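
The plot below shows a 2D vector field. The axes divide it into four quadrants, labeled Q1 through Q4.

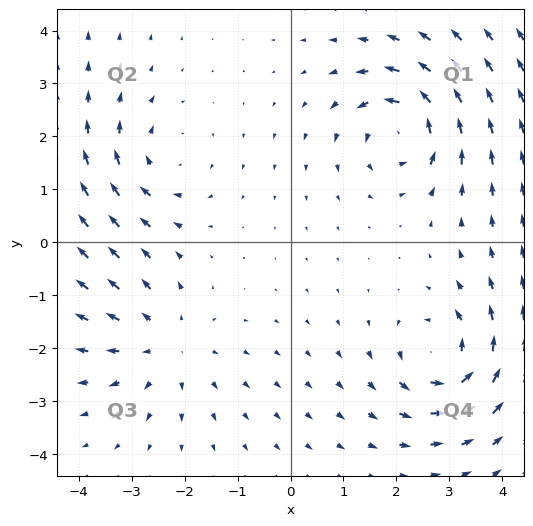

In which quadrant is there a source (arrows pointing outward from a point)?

The source sits at approximately (-2.4, -1.9), which lies in quadrant Q3. The divergence there is about +3, positive as expected for a source.

Q3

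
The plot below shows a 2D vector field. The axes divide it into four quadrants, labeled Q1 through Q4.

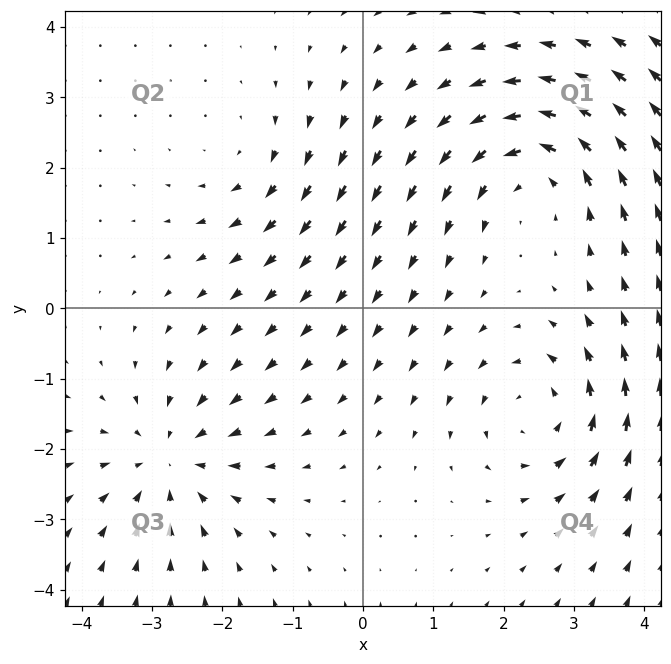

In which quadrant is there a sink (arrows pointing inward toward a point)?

Q3

The sink sits at approximately (-2.7, -2.2), which lies in quadrant Q3. The divergence there is about -4, negative as expected for a sink.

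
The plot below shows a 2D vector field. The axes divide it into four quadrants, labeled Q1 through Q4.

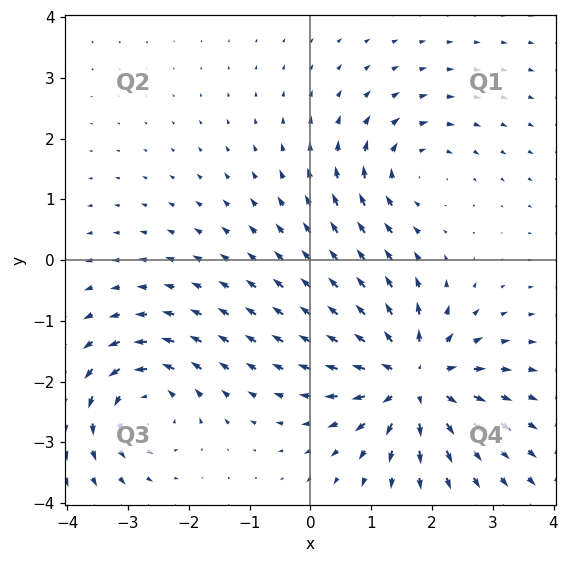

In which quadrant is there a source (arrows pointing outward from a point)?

The source sits at approximately (1.7, -2.0), which lies in quadrant Q4. The divergence there is about +6, positive as expected for a source.

Q4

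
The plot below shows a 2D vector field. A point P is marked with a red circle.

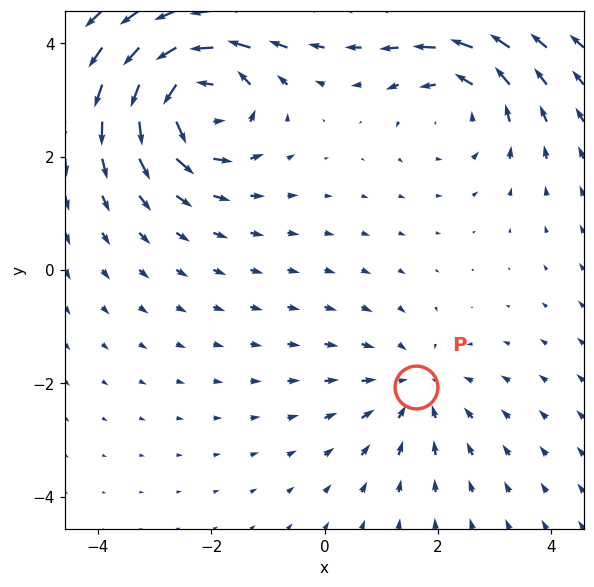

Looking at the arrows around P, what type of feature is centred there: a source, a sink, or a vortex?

sink

At P (1.6, -2.1) the arrows converge inward. Divergence about -2, curl ≈0 — negative divergence with near-zero curl is a sink.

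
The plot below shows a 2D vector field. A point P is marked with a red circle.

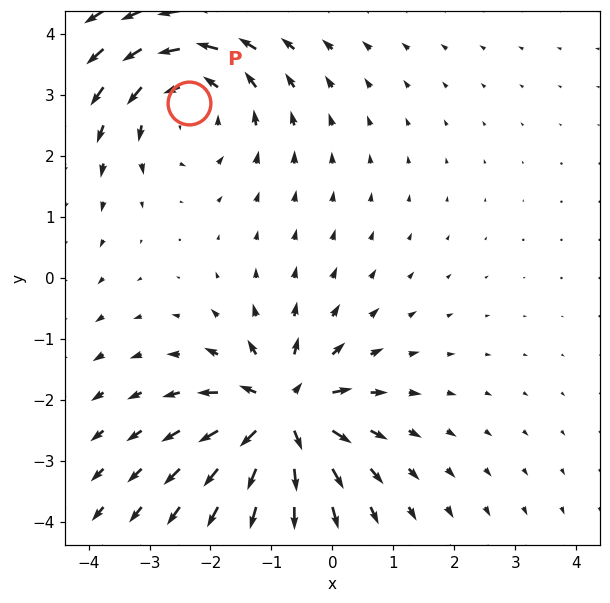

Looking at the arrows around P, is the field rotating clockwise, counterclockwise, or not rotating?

Near P at (-2.3, 2.9) the arrows circulate counterclockwise. The curl (z-component) there is about +3; positive curl means counterclockwise rotation.

counterclockwise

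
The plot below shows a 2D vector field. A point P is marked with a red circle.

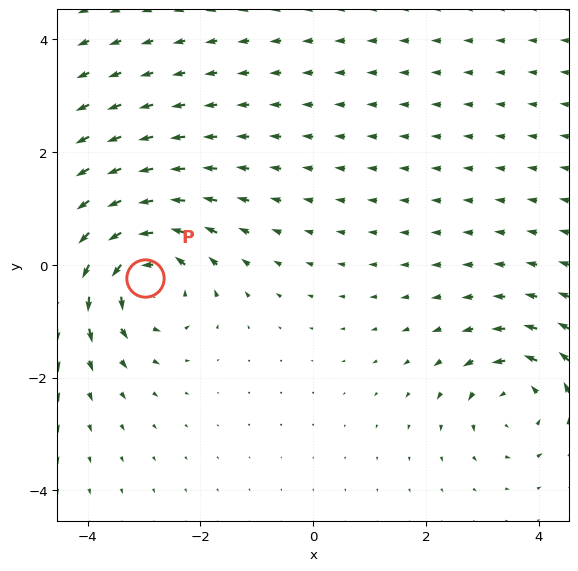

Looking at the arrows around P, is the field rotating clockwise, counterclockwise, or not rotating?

Near P at (-3.0, -0.2) the arrows circulate counterclockwise. The curl (z-component) there is about +5; positive curl means counterclockwise rotation.

counterclockwise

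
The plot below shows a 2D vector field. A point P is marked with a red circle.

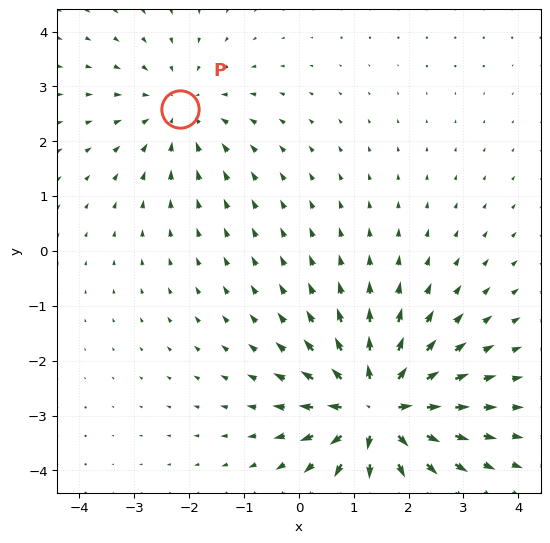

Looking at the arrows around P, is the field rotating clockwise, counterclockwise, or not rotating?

Near P at (-2.2, 2.6) the arrows show no circulation. The curl there is ≈0.

not rotating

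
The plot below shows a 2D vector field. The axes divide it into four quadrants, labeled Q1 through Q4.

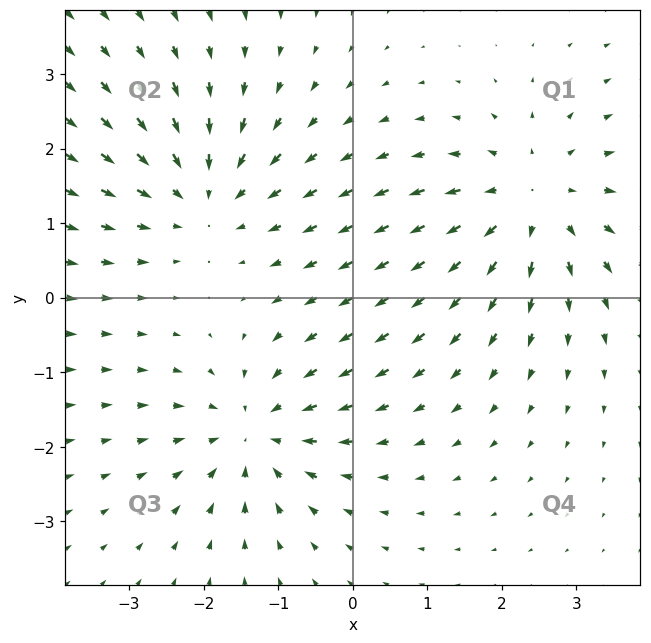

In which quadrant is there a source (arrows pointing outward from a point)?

The source sits at approximately (2.4, 1.3), which lies in quadrant Q1. The divergence there is about +3, positive as expected for a source.

Q1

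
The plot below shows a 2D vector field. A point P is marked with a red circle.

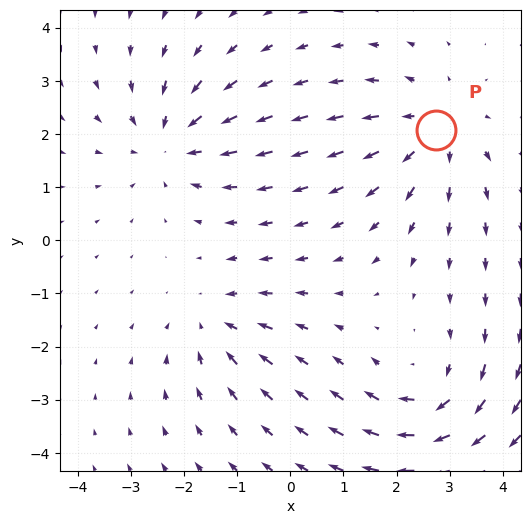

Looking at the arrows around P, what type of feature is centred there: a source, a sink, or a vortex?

source

At P (2.8, 2.1) the arrows spread outward. Divergence about +3, curl ≈0 — positive divergence with near-zero curl is a source.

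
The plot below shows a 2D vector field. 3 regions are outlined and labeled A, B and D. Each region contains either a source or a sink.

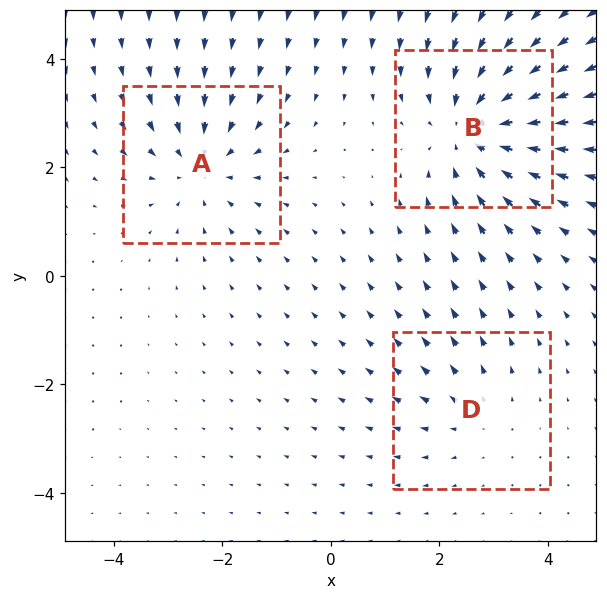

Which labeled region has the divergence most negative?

Divergence at each region's feature centre — A: about -3, B: about -4, D: about +2. Region B is most negative.

B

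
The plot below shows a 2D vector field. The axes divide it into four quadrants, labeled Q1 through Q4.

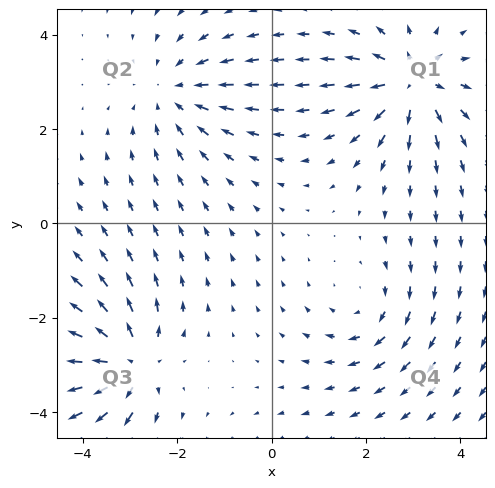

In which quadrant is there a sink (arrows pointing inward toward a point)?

The sink sits at approximately (-2.1, 2.8), which lies in quadrant Q2. The divergence there is about -3, negative as expected for a sink.

Q2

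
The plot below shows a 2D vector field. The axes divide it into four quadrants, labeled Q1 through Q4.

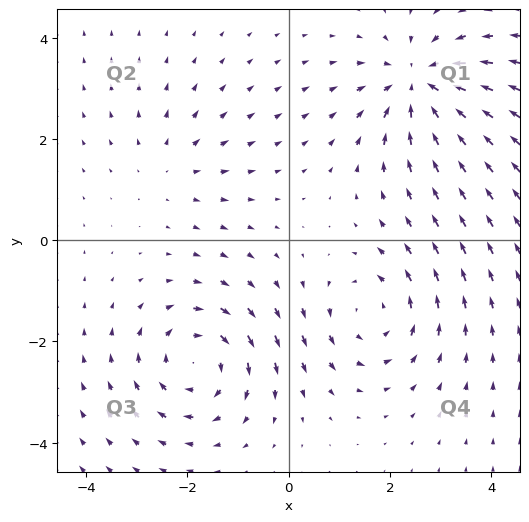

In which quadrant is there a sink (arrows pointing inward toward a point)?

Q1

The sink sits at approximately (2.6, 3.1), which lies in quadrant Q1. The divergence there is about -5, negative as expected for a sink.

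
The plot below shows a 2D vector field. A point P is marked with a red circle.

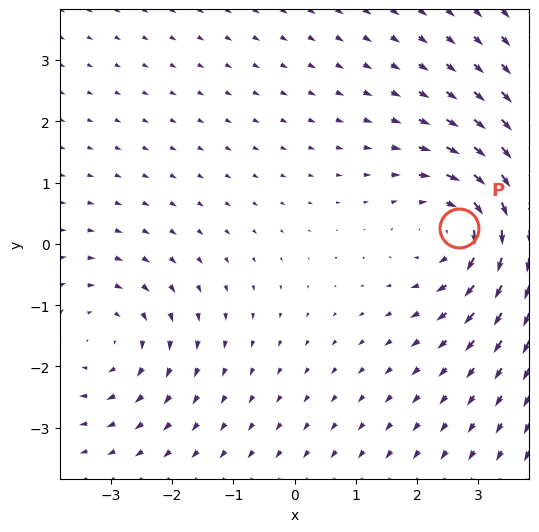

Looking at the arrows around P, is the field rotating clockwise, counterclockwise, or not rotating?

Near P at (2.7, 0.3) the arrows circulate clockwise. The curl (z-component) there is about -4; negative curl means clockwise rotation.

clockwise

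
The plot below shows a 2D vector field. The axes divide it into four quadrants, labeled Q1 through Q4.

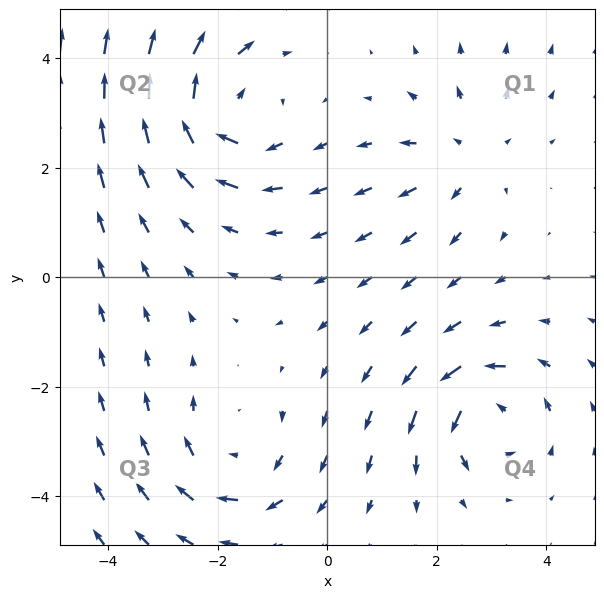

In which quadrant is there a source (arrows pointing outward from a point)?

The source sits at approximately (2.6, 2.2), which lies in quadrant Q1. The divergence there is about +3, positive as expected for a source.

Q1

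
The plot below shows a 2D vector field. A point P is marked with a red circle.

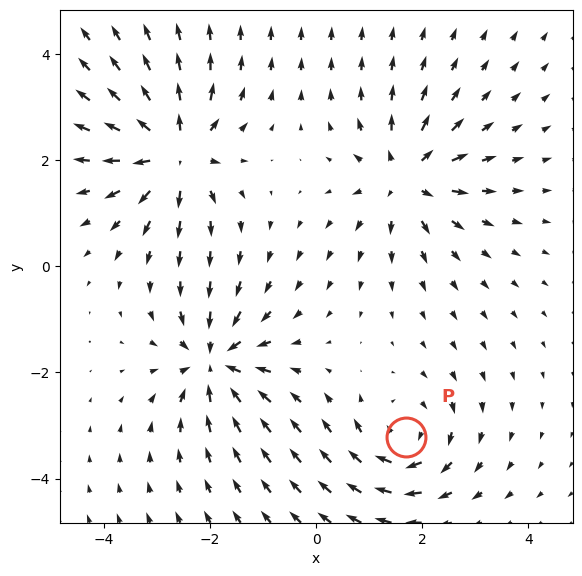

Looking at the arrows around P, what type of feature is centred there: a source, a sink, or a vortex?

vortex

At P (1.7, -3.2) the arrows circulate clockwise. Divergence ≈0, curl about -5 — near-zero divergence with nonzero curl is a vortex.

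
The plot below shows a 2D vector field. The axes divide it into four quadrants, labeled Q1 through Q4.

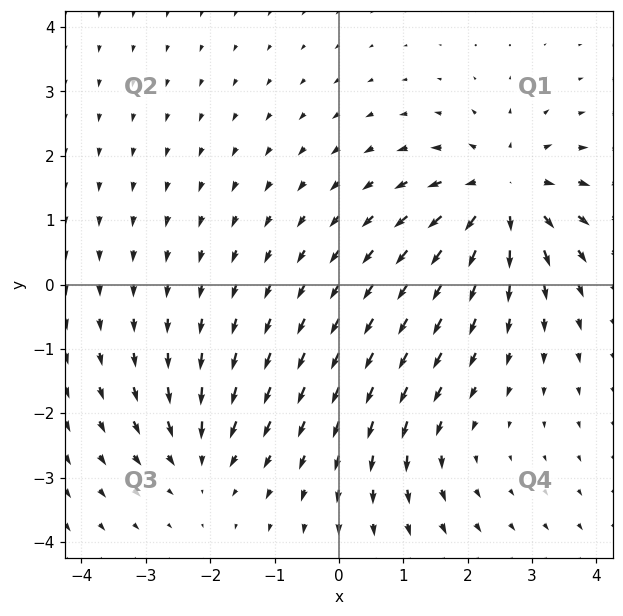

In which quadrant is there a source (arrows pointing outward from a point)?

Q1

The source sits at approximately (2.5, 1.4), which lies in quadrant Q1. The divergence there is about +6, positive as expected for a source.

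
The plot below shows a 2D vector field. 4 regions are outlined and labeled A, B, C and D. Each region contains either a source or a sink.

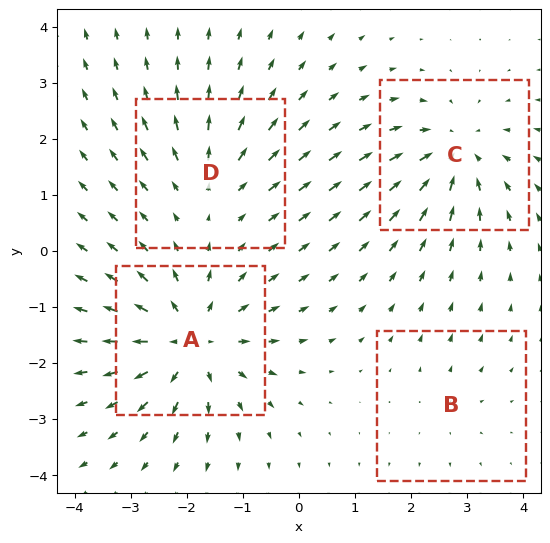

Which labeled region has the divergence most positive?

Divergence at each region's feature centre — A: about +7, B: about +2, C: about -5, D: about +4. Region A is most positive.

A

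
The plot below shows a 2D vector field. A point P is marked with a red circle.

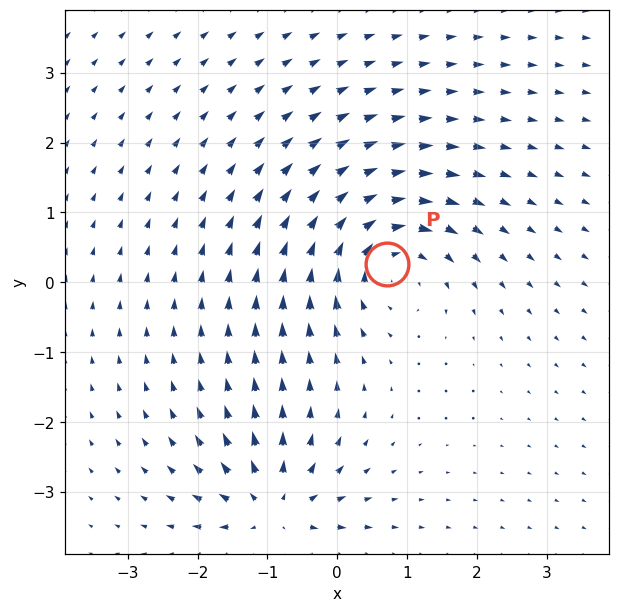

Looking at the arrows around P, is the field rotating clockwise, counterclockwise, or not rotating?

clockwise

Near P at (0.7, 0.3) the arrows circulate clockwise. The curl (z-component) there is about -4; negative curl means clockwise rotation.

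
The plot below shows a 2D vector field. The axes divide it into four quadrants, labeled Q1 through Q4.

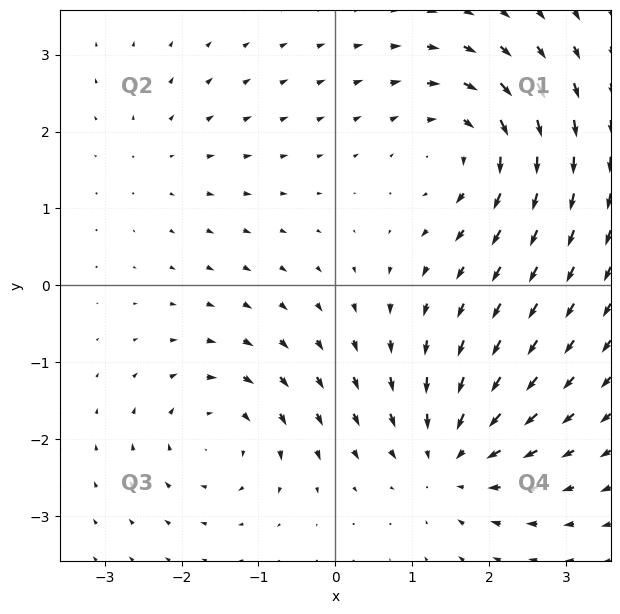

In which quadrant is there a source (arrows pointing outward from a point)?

The source sits at approximately (-2.3, 1.7), which lies in quadrant Q2. The divergence there is about +2, positive as expected for a source.

Q2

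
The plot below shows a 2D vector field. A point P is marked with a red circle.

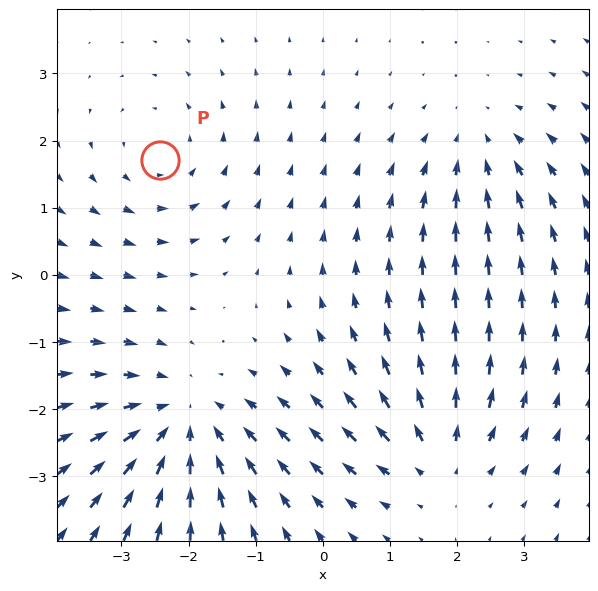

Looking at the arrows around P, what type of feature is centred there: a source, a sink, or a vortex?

At P (-2.4, 1.7) the arrows circulate counterclockwise. Divergence ≈0, curl about +2 — near-zero divergence with nonzero curl is a vortex.

vortex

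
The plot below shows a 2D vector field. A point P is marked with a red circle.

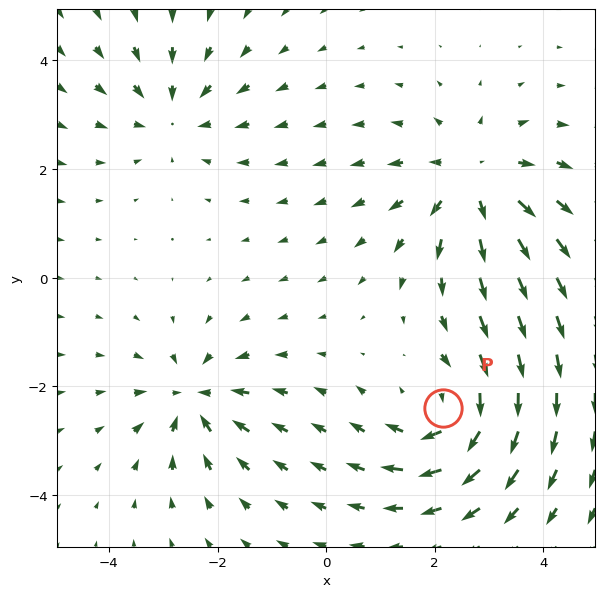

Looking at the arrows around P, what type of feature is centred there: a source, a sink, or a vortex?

At P (2.2, -2.4) the arrows circulate clockwise. Divergence ≈0, curl about -5 — near-zero divergence with nonzero curl is a vortex.

vortex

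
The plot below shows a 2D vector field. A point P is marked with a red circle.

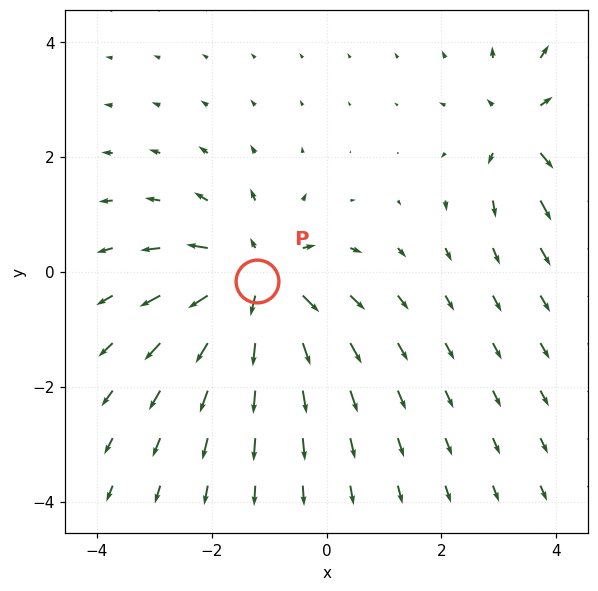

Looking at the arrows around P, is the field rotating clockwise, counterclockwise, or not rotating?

not rotating

Near P at (-1.2, -0.2) the arrows show no circulation. The curl there is ≈0.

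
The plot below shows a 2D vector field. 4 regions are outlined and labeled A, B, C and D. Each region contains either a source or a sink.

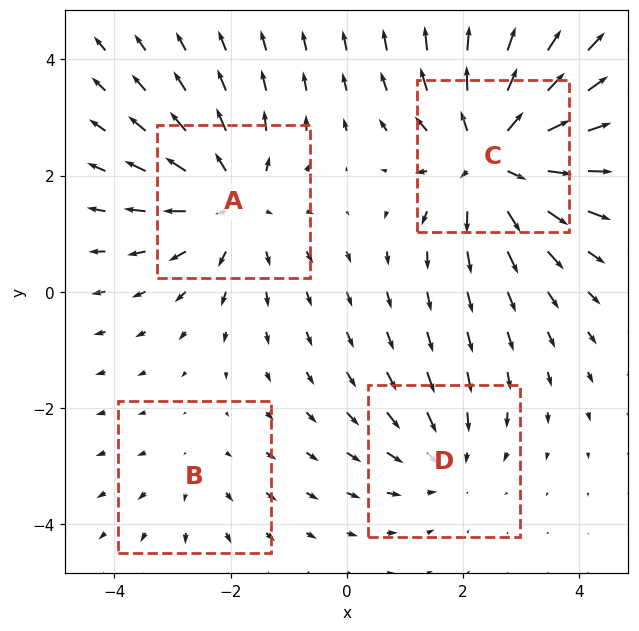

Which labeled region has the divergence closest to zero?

B

Divergence at each region's feature centre — A: about +5, B: about +2, C: about +6, D: about -3. Region B is closest to zero.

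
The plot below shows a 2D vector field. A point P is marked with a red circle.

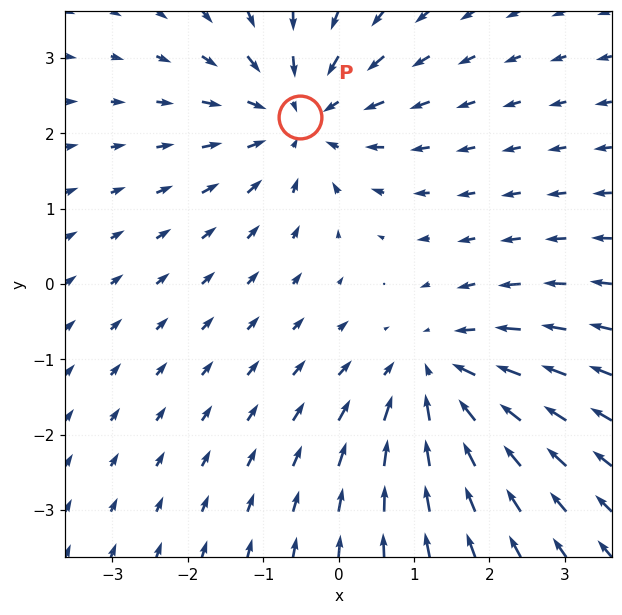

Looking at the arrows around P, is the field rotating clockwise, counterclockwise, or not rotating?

not rotating

Near P at (-0.5, 2.2) the arrows show no circulation. The curl there is ≈0.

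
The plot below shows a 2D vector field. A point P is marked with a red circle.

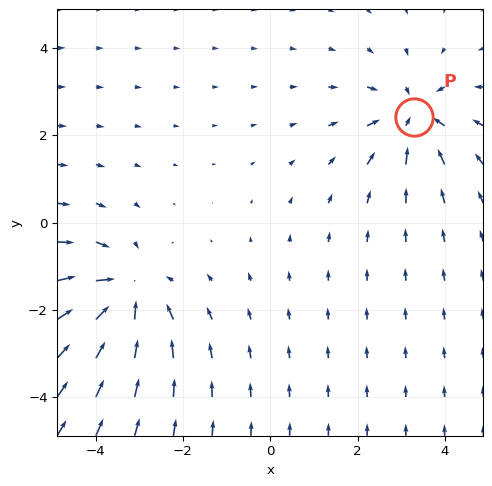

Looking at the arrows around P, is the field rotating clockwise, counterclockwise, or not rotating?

not rotating

Near P at (3.3, 2.4) the arrows show no circulation. The curl there is ≈0.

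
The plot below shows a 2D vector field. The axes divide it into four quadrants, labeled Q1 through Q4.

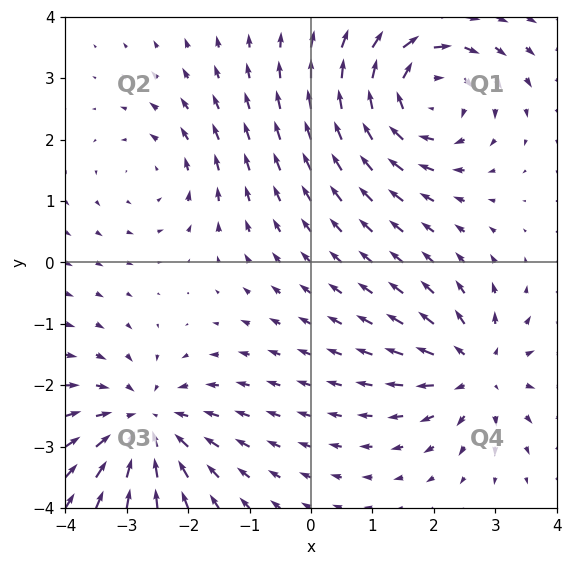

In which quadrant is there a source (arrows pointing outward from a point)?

Q4

The source sits at approximately (2.7, -1.8), which lies in quadrant Q4. The divergence there is about +5, positive as expected for a source.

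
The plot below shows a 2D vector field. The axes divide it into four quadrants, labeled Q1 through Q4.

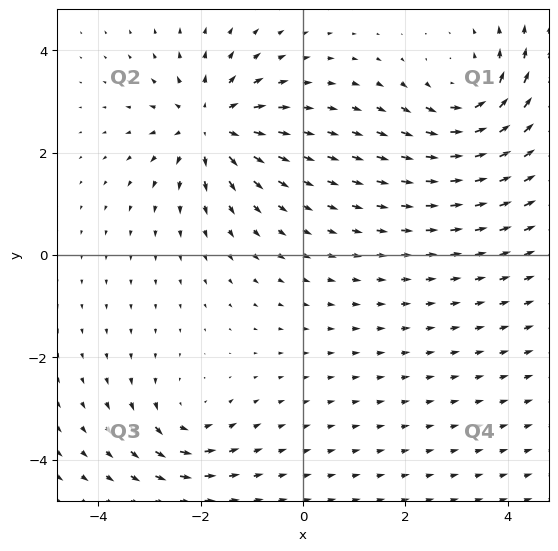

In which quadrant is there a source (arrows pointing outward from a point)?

The source sits at approximately (-1.8, 2.5), which lies in quadrant Q2. The divergence there is about +6, positive as expected for a source.

Q2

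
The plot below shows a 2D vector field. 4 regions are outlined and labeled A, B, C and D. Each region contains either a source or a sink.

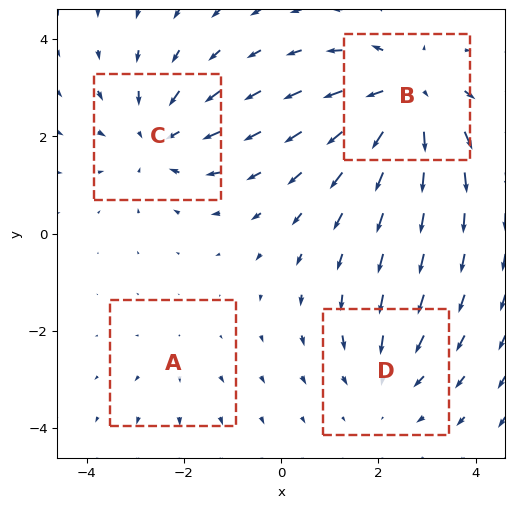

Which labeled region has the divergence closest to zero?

Divergence at each region's feature centre — A: about +2, B: about +6, C: about -4, D: about -3. Region A is closest to zero.

A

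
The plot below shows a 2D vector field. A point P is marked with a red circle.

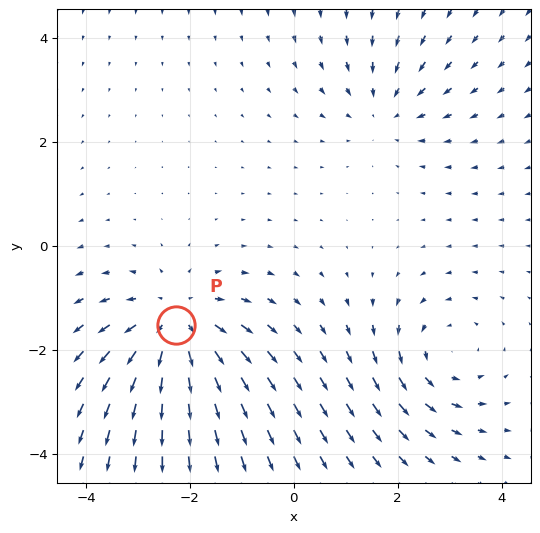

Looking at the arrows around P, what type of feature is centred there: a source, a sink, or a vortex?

At P (-2.3, -1.5) the arrows spread outward. Divergence about +4, curl ≈0 — positive divergence with near-zero curl is a source.

source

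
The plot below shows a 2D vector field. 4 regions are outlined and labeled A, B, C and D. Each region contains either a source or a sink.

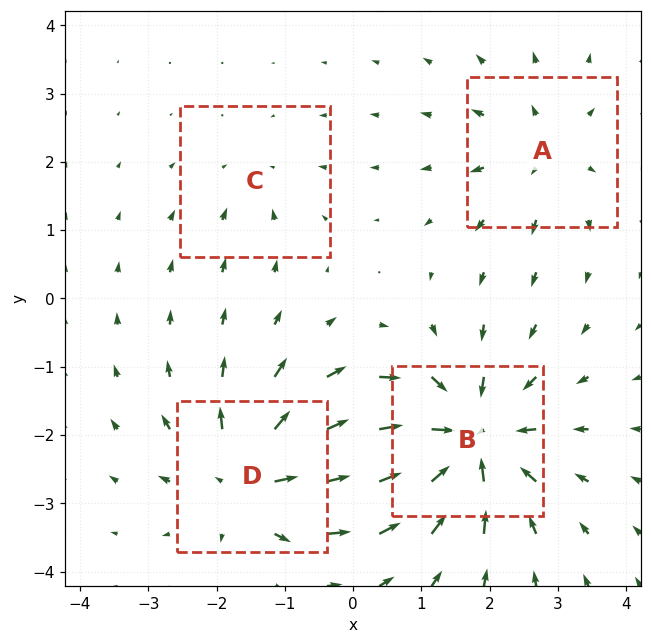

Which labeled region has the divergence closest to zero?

Divergence at each region's feature centre — A: about +4, B: about -8, C: about -2, D: about +6. Region C is closest to zero.

C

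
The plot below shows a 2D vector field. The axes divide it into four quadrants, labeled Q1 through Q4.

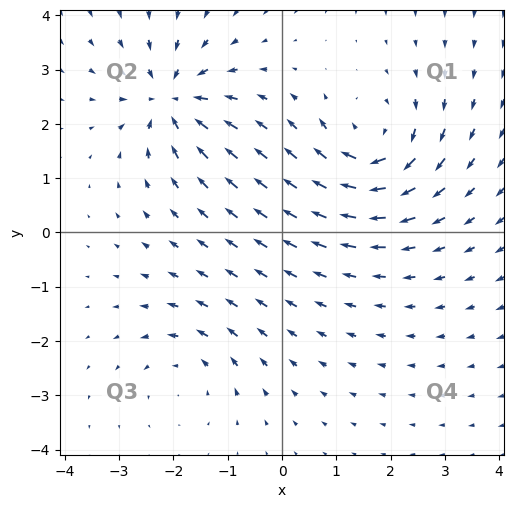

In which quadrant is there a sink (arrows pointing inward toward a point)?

Q2

The sink sits at approximately (-2.0, 2.4), which lies in quadrant Q2. The divergence there is about -5, negative as expected for a sink.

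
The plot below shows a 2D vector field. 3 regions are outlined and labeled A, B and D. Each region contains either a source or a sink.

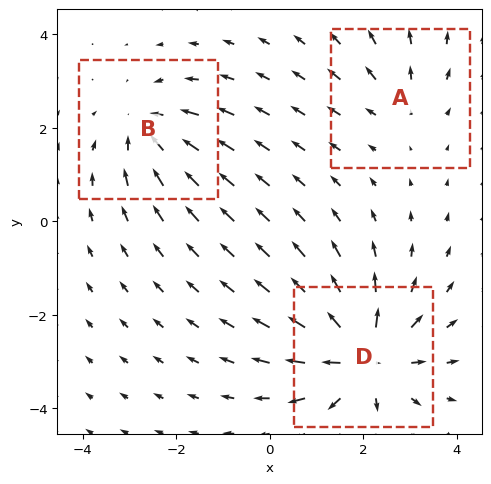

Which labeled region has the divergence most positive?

D

Divergence at each region's feature centre — A: about +2, B: about -3, D: about +5. Region D is most positive.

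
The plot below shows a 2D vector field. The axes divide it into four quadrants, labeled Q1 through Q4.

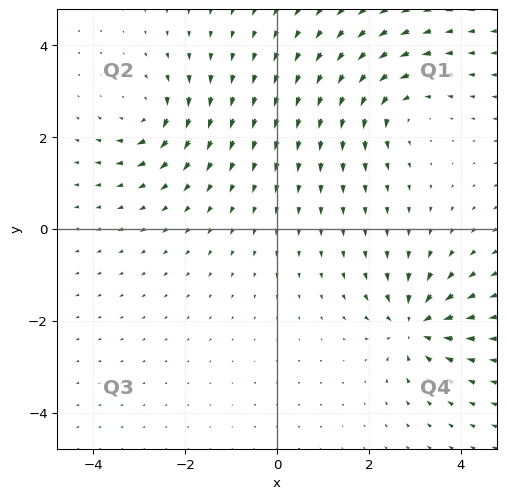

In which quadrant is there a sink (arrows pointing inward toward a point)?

The sink sits at approximately (3.0, -2.1), which lies in quadrant Q4. The divergence there is about -5, negative as expected for a sink.

Q4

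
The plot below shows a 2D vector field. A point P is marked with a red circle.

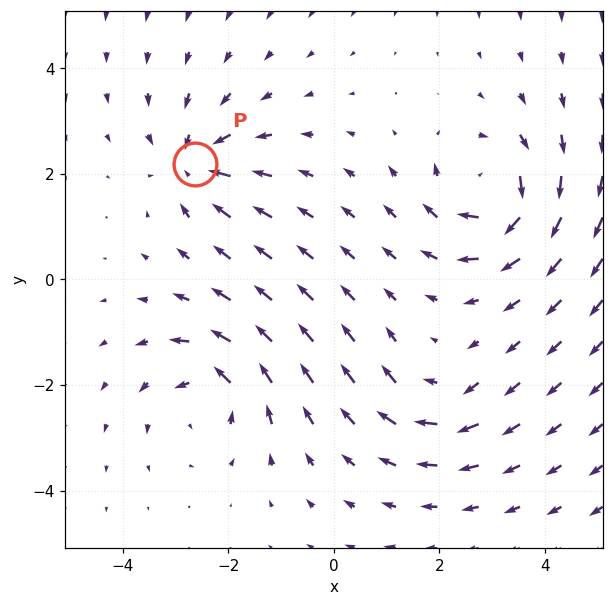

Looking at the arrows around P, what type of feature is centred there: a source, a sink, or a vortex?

sink

At P (-2.6, 2.2) the arrows converge inward. Divergence about -5, curl ≈0 — negative divergence with near-zero curl is a sink.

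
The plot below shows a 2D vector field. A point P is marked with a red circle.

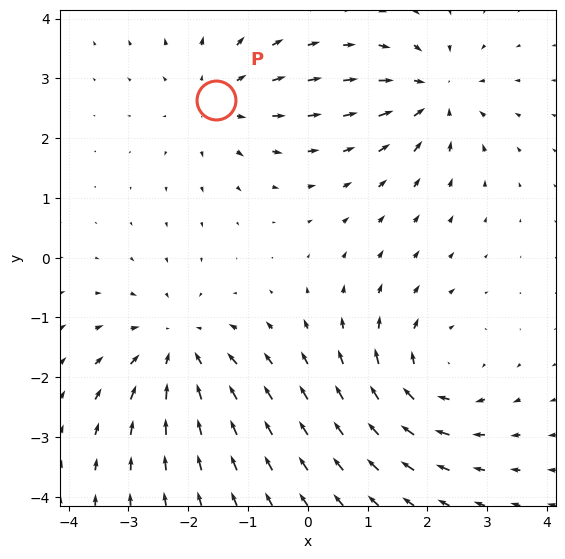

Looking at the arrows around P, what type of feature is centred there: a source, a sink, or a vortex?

At P (-1.5, 2.6) the arrows spread outward. Divergence about +4, curl ≈0 — positive divergence with near-zero curl is a source.

source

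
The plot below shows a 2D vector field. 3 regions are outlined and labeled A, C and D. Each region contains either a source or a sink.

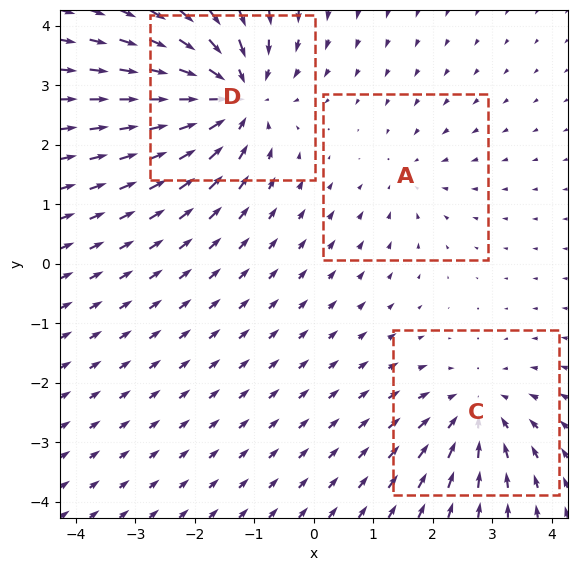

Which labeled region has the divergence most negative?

Divergence at each region's feature centre — A: about -2, C: about -3, D: about -5. Region D is most negative.

D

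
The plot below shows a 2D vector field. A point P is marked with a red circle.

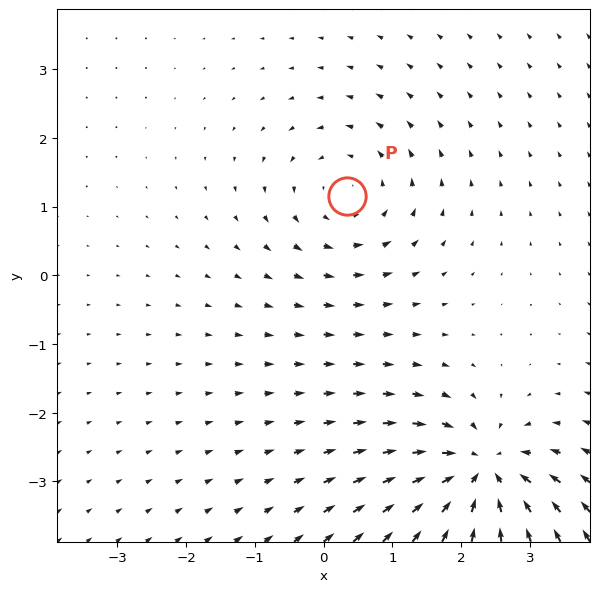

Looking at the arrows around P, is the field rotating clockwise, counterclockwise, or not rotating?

counterclockwise

Near P at (0.3, 1.2) the arrows circulate counterclockwise. The curl (z-component) there is about +3; positive curl means counterclockwise rotation.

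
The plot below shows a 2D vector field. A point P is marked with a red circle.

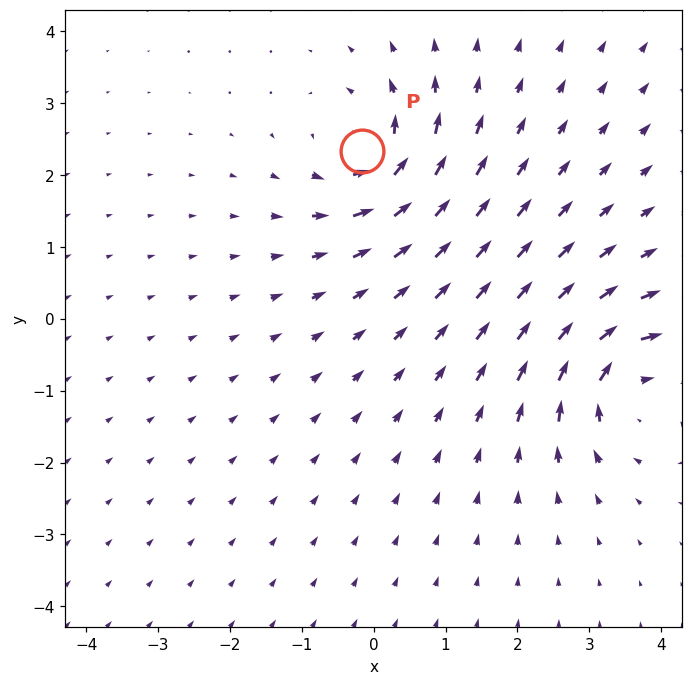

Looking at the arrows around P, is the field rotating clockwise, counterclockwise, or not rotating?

Near P at (-0.2, 2.3) the arrows circulate counterclockwise. The curl (z-component) there is about +4; positive curl means counterclockwise rotation.

counterclockwise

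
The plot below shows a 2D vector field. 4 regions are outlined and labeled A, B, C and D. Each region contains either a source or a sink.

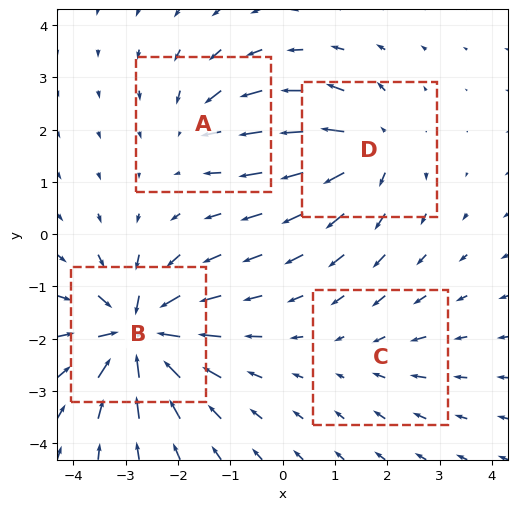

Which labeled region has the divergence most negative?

B

Divergence at each region's feature centre — A: about -4, B: about -9, C: about -2, D: about +6. Region B is most negative.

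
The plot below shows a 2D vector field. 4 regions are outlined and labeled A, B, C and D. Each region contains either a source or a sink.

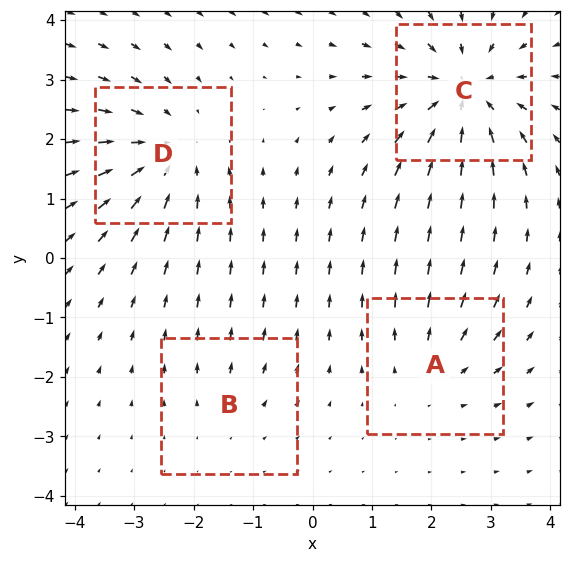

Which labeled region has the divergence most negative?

Divergence at each region's feature centre — A: about +3, B: about +2, C: about -5, D: about -4. Region C is most negative.

C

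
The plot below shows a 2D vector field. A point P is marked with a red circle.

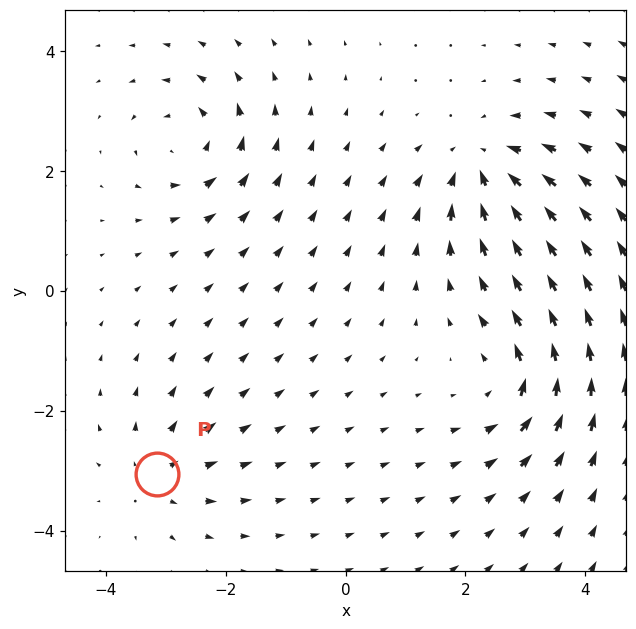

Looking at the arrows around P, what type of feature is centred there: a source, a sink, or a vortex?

source

At P (-3.1, -3.1) the arrows spread outward. Divergence about +4, curl ≈0 — positive divergence with near-zero curl is a source.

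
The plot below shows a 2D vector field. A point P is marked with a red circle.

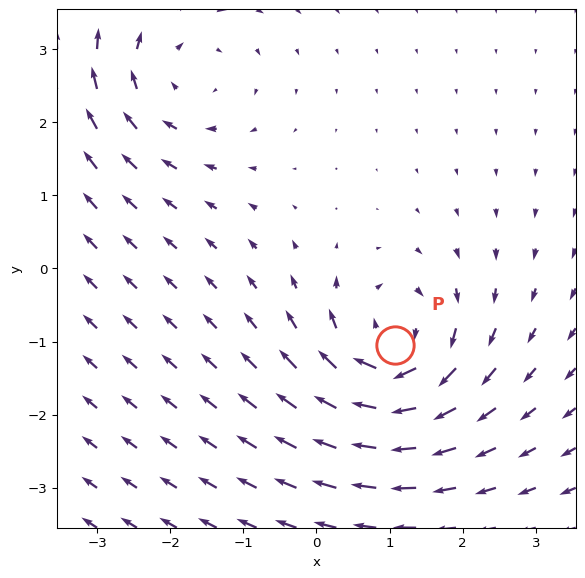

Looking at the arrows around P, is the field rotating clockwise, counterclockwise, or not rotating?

clockwise

Near P at (1.1, -1.1) the arrows circulate clockwise. The curl (z-component) there is about -6; negative curl means clockwise rotation.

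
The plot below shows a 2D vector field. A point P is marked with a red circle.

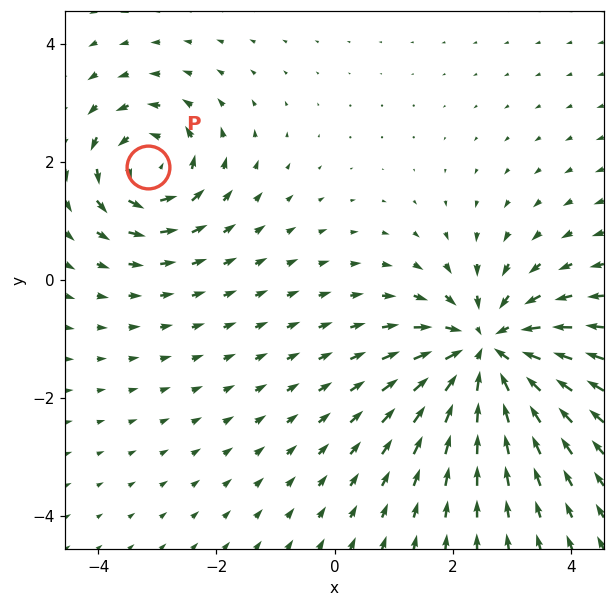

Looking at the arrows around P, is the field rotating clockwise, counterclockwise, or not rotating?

counterclockwise

Near P at (-3.2, 1.9) the arrows circulate counterclockwise. The curl (z-component) there is about +4; positive curl means counterclockwise rotation.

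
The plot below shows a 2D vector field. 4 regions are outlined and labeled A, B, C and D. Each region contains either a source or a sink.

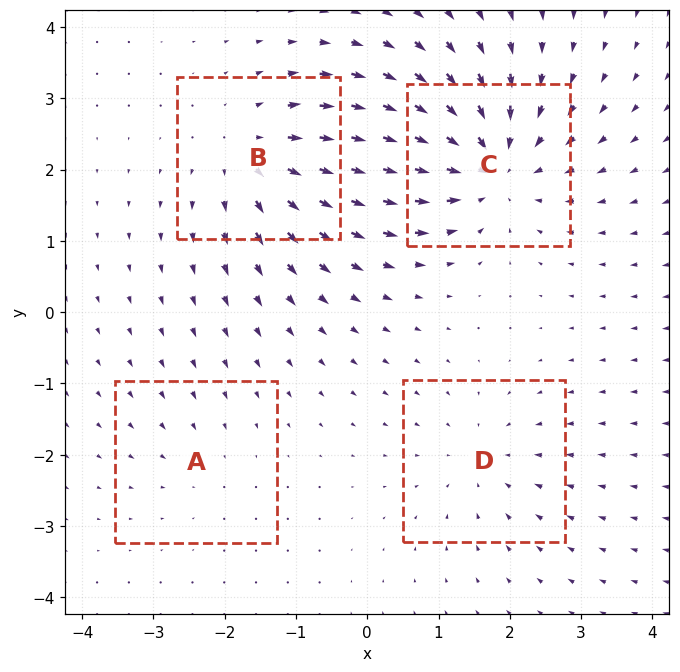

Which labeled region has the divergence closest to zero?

A

Divergence at each region's feature centre — A: about -2, B: about +5, C: about -7, D: about -3. Region A is closest to zero.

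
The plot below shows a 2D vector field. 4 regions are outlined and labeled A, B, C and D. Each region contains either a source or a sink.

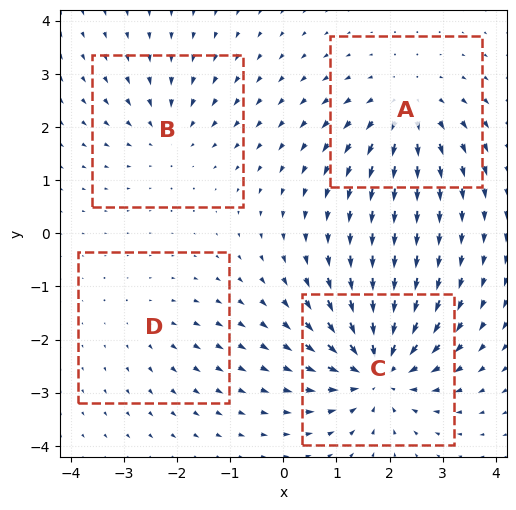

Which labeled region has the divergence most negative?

C

Divergence at each region's feature centre — A: about +5, B: about -4, C: about -8, D: about +2. Region C is most negative.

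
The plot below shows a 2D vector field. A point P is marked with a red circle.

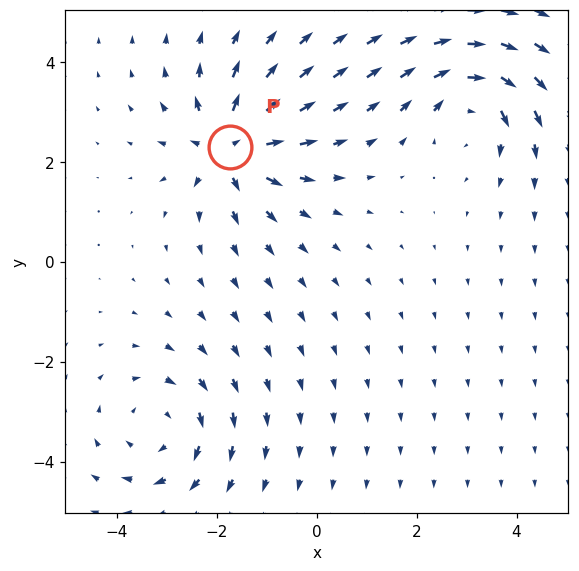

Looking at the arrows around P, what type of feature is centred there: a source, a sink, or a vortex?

source

At P (-1.7, 2.3) the arrows spread outward. Divergence about +7, curl ≈0 — positive divergence with near-zero curl is a source.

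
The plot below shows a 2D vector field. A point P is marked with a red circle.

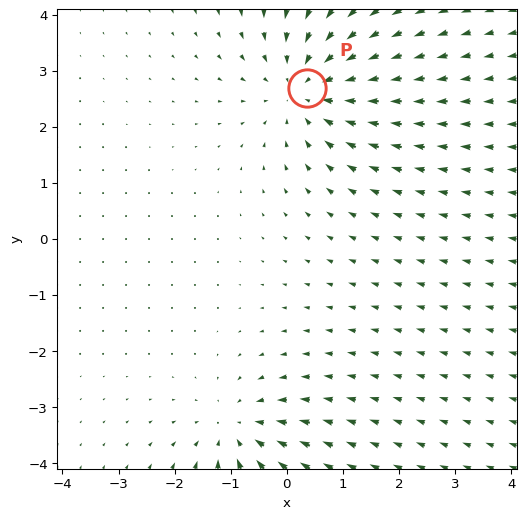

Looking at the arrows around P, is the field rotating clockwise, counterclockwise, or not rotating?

Near P at (0.4, 2.7) the arrows show no circulation. The curl there is ≈0.

not rotating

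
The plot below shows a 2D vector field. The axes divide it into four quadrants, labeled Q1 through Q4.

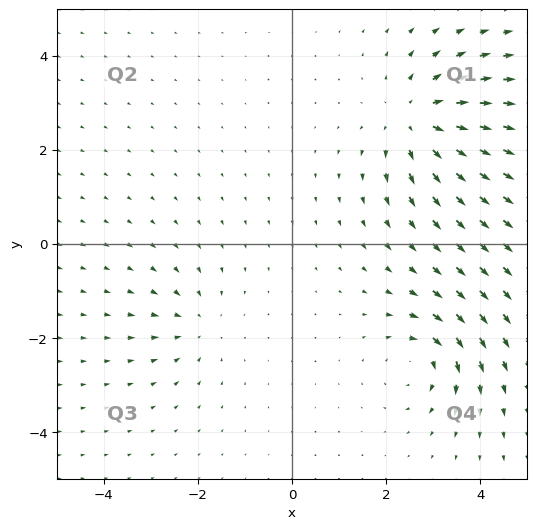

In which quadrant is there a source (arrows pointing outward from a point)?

Q1

The source sits at approximately (2.7, 2.6), which lies in quadrant Q1. The divergence there is about +5, positive as expected for a source.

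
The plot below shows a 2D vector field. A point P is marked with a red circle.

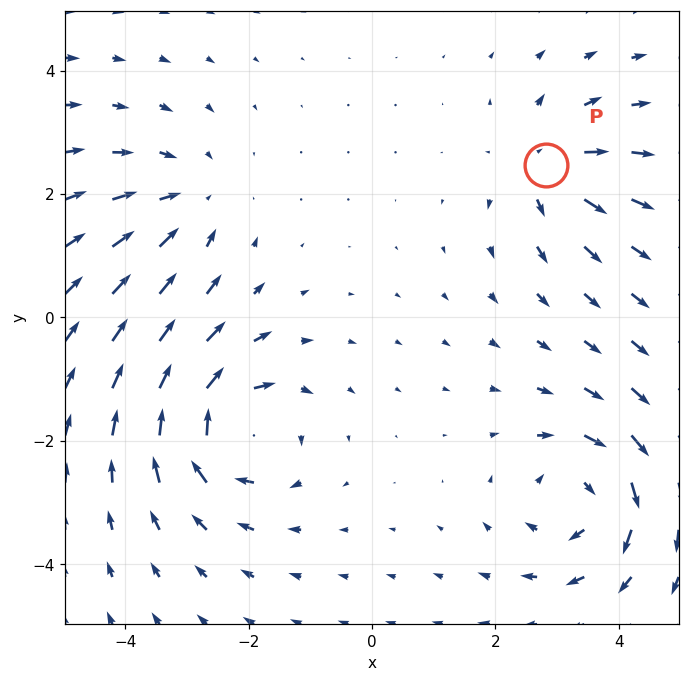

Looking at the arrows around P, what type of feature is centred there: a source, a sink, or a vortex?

source

At P (2.8, 2.5) the arrows spread outward. Divergence about +4, curl ≈0 — positive divergence with near-zero curl is a source.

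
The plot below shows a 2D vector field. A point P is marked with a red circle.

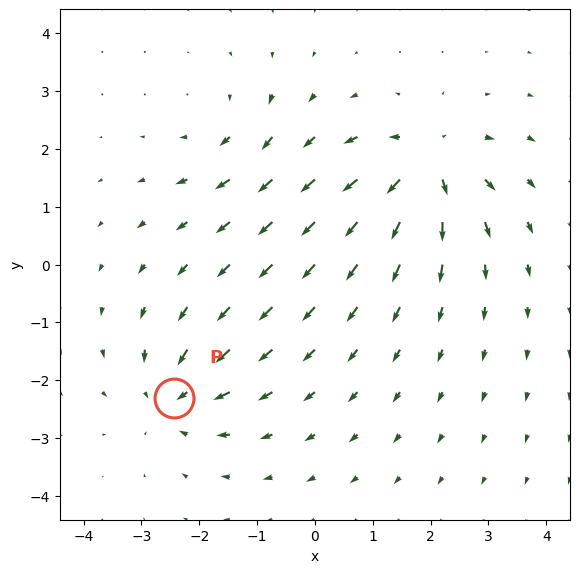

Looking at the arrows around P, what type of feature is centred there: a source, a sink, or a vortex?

sink

At P (-2.4, -2.3) the arrows converge inward. Divergence about -5, curl ≈0 — negative divergence with near-zero curl is a sink.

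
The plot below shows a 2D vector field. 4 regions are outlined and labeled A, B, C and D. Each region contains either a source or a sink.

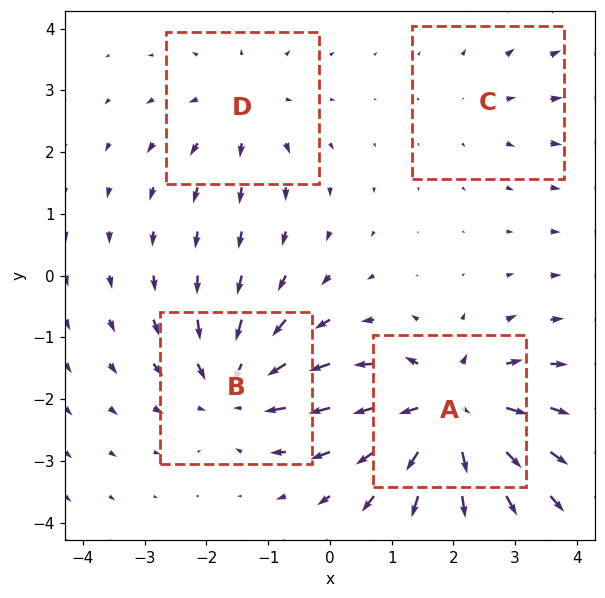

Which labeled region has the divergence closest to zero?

C

Divergence at each region's feature centre — A: about +7, B: about -5, C: about +2, D: about +3. Region C is closest to zero.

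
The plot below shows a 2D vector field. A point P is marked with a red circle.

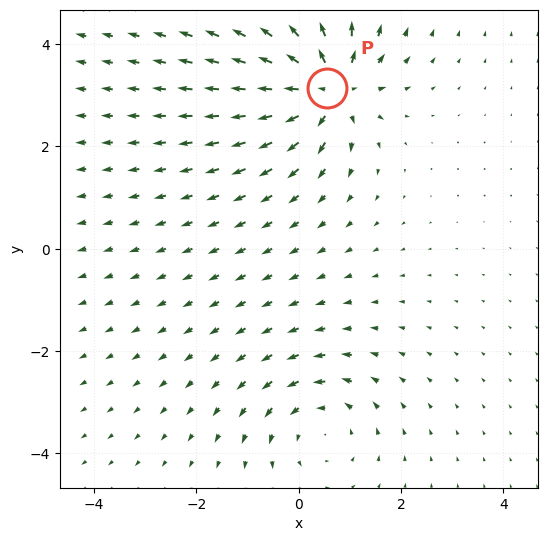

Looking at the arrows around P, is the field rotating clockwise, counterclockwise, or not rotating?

not rotating

Near P at (0.6, 3.2) the arrows show no circulation. The curl there is ≈0.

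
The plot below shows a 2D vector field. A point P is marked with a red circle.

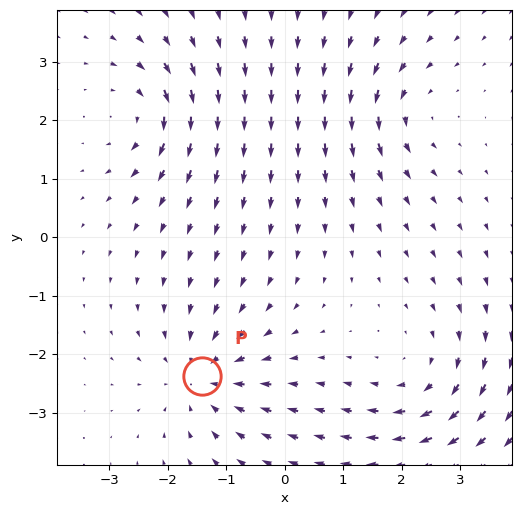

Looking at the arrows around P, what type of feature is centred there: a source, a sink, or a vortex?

At P (-1.4, -2.4) the arrows converge inward. Divergence about -5, curl ≈0 — negative divergence with near-zero curl is a sink.

sink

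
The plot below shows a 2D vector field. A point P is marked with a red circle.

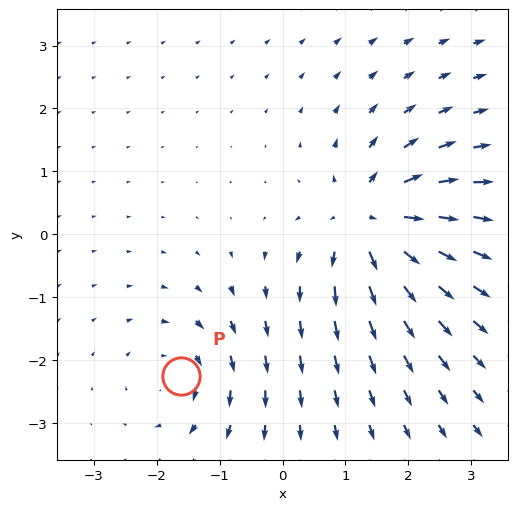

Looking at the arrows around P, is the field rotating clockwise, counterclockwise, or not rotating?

Near P at (-1.6, -2.3) the arrows circulate clockwise. The curl (z-component) there is about -3; negative curl means clockwise rotation.

clockwise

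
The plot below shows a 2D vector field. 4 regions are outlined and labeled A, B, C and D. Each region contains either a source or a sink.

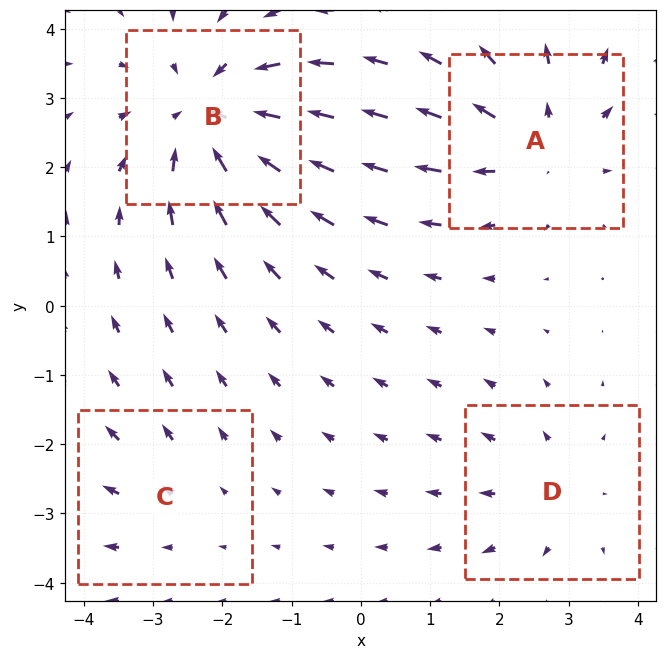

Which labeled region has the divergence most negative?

B

Divergence at each region's feature centre — A: about +4, B: about -6, C: about +2, D: about +3. Region B is most negative.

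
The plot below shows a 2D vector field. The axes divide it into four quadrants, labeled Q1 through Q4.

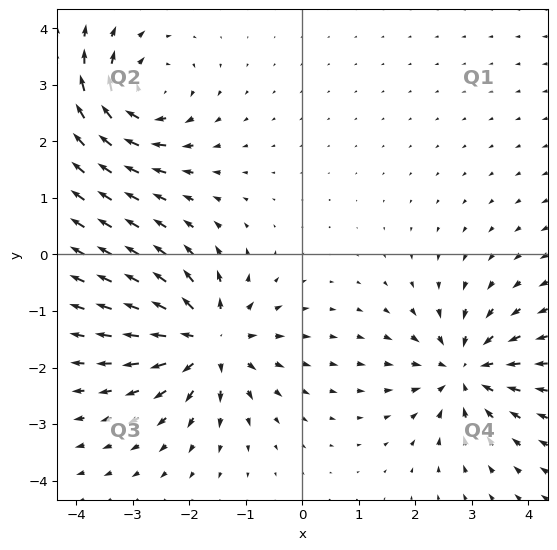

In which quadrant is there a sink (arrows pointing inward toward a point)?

The sink sits at approximately (2.9, -2.1), which lies in quadrant Q4. The divergence there is about -5, negative as expected for a sink.

Q4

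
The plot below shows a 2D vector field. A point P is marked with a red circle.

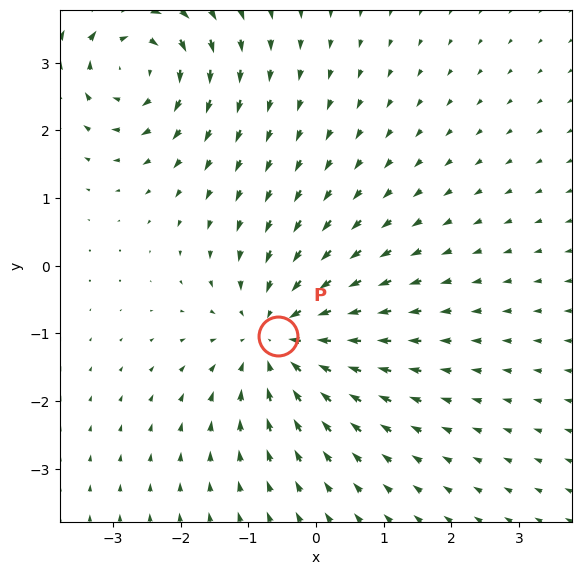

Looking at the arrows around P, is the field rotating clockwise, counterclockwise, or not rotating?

Near P at (-0.6, -1.0) the arrows show no circulation. The curl there is ≈0.

not rotating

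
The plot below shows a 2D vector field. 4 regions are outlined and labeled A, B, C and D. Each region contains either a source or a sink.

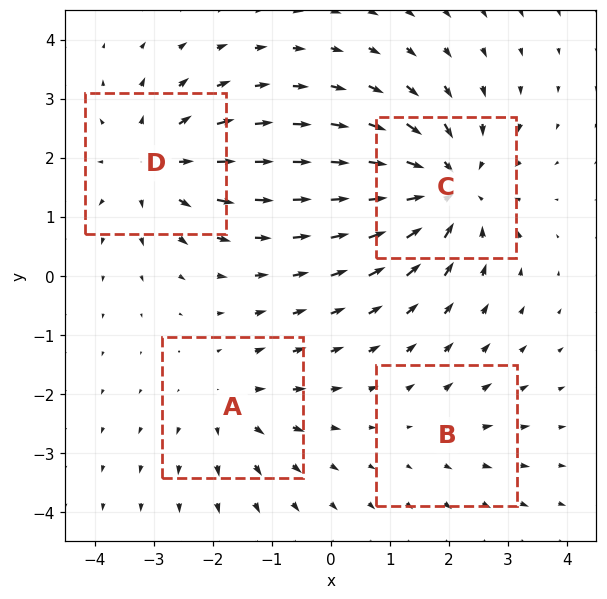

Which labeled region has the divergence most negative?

C

Divergence at each region's feature centre — A: about +3, B: about +2, C: about -6, D: about +5. Region C is most negative.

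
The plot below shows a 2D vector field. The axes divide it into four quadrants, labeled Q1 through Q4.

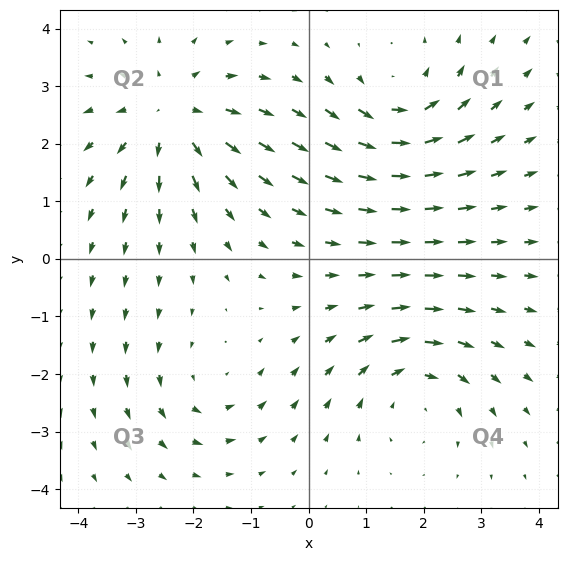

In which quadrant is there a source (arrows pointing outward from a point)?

The source sits at approximately (-2.4, 2.5), which lies in quadrant Q2. The divergence there is about +5, positive as expected for a source.

Q2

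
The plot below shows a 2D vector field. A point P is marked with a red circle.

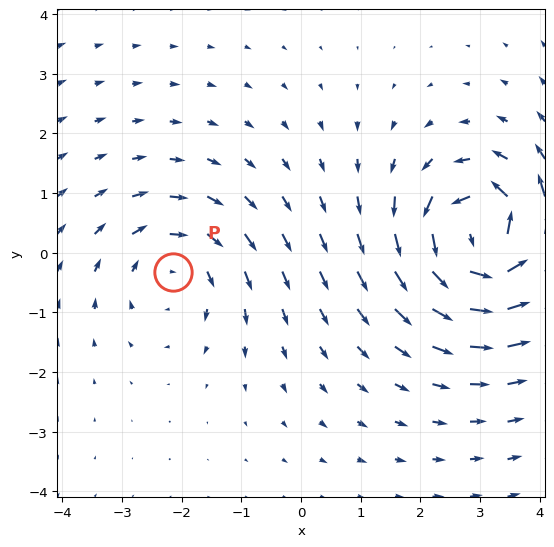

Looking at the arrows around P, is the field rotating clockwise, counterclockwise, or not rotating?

clockwise

Near P at (-2.1, -0.3) the arrows circulate clockwise. The curl (z-component) there is about -2; negative curl means clockwise rotation.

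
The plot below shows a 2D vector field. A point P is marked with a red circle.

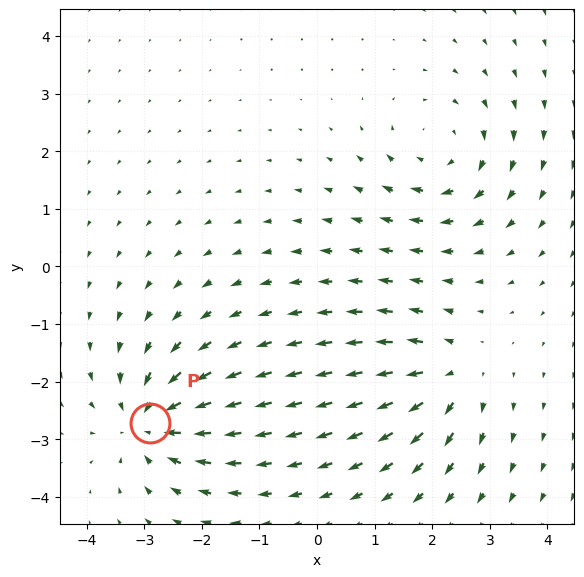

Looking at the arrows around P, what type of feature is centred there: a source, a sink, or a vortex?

At P (-2.9, -2.7) the arrows converge inward. Divergence about -5, curl ≈0 — negative divergence with near-zero curl is a sink.

sink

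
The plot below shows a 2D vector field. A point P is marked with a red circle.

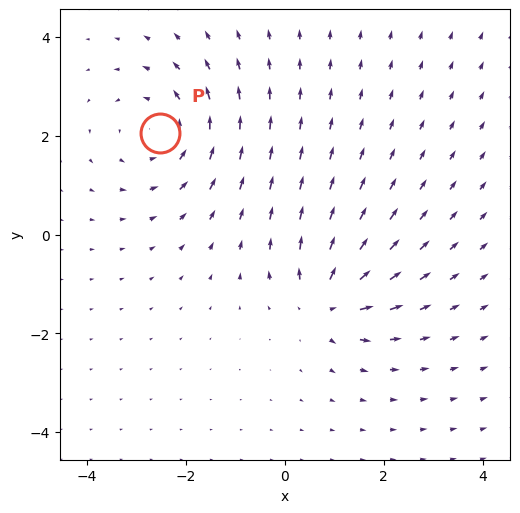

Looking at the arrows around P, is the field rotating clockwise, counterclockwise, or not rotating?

counterclockwise

Near P at (-2.5, 2.1) the arrows circulate counterclockwise. The curl (z-component) there is about +4; positive curl means counterclockwise rotation.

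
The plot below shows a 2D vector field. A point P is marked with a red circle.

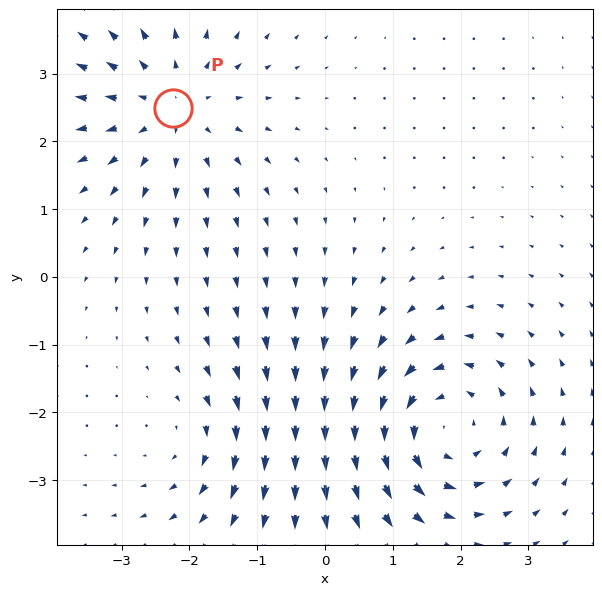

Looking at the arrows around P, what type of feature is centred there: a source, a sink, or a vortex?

At P (-2.2, 2.5) the arrows spread outward. Divergence about +3, curl ≈0 — positive divergence with near-zero curl is a source.

source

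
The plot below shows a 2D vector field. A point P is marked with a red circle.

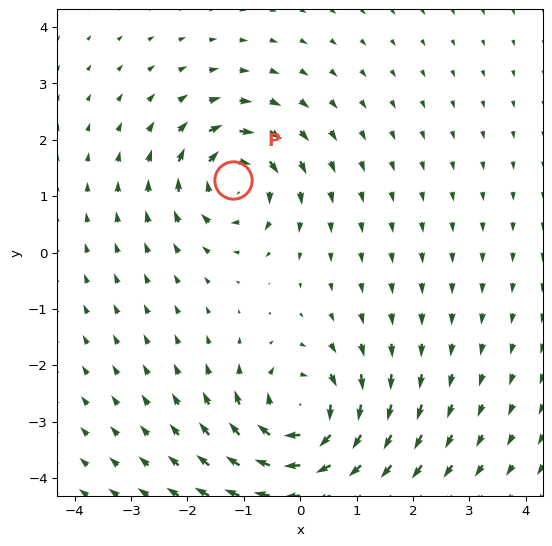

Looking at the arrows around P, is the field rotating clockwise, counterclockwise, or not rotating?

Near P at (-1.2, 1.3) the arrows circulate clockwise. The curl (z-component) there is about -5; negative curl means clockwise rotation.

clockwise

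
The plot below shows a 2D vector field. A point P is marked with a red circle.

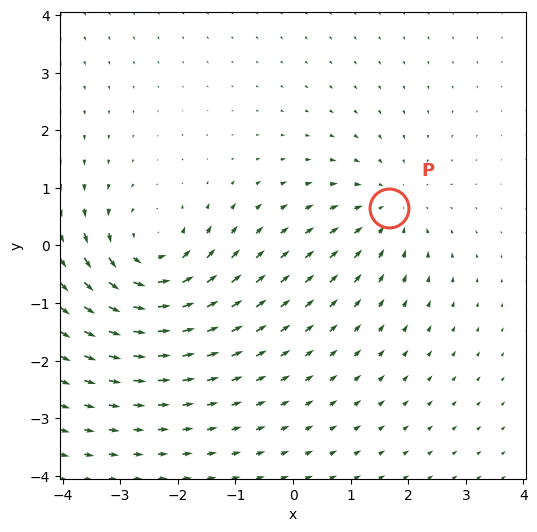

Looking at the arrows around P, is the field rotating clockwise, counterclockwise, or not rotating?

Near P at (1.7, 0.7) the arrows show no circulation. The curl there is ≈0.

not rotating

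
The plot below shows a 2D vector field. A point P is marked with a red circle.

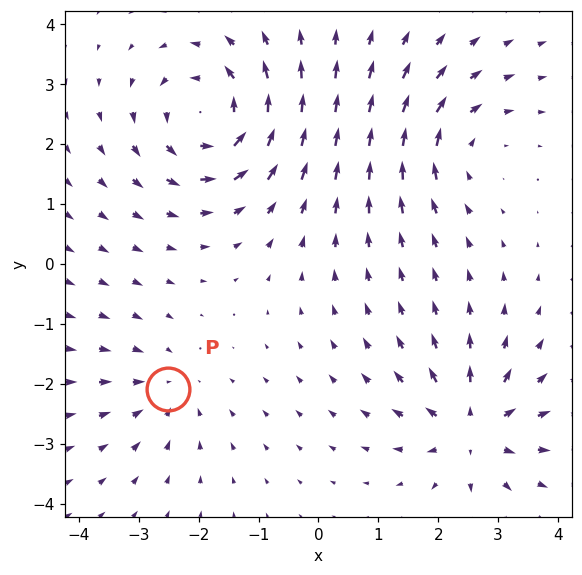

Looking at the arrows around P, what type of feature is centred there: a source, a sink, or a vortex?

At P (-2.5, -2.1) the arrows converge inward. Divergence about -3, curl ≈0 — negative divergence with near-zero curl is a sink.

sink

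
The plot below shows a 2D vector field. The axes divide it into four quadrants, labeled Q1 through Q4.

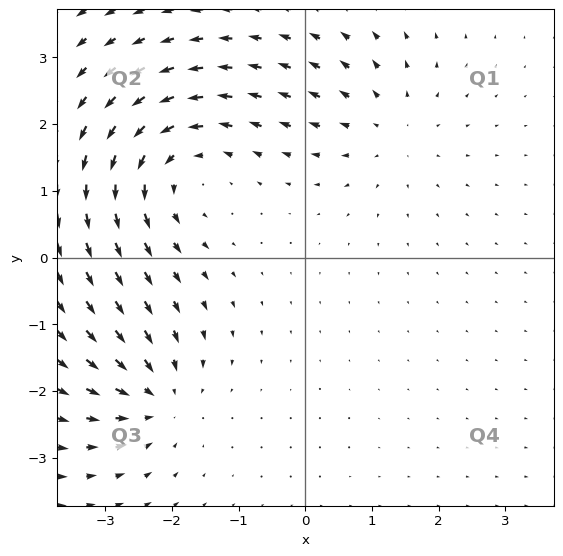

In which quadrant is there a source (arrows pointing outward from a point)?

Q1

The source sits at approximately (1.2, 1.9), which lies in quadrant Q1. The divergence there is about +3, positive as expected for a source.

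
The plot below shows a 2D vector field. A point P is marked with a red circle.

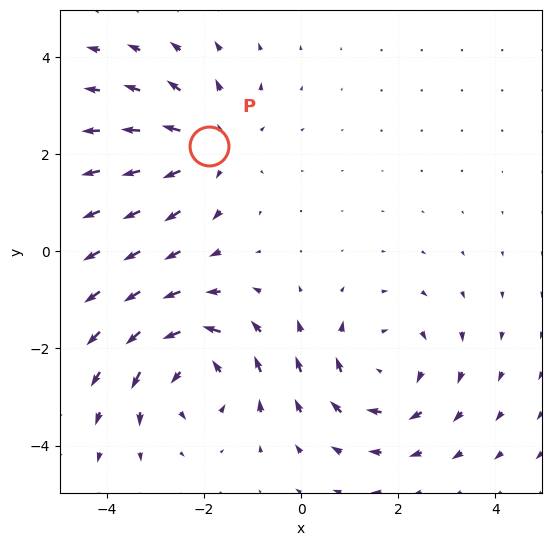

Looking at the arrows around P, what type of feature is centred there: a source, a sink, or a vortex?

source

At P (-1.9, 2.2) the arrows spread outward. Divergence about +4, curl ≈0 — positive divergence with near-zero curl is a source.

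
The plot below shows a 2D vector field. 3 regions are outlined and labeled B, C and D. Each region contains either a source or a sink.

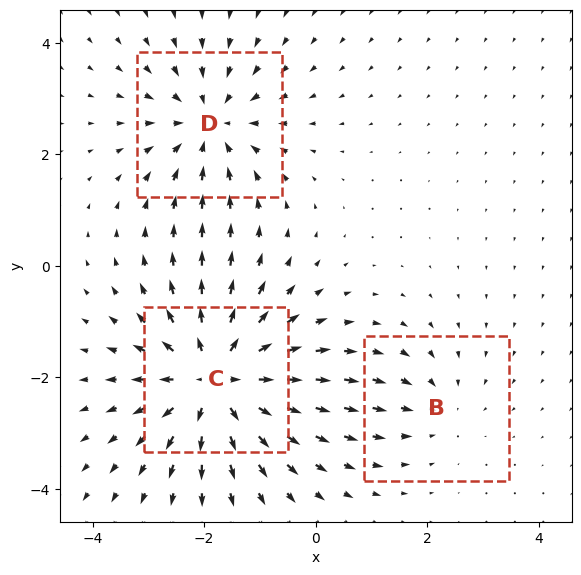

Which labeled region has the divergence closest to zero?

B

Divergence at each region's feature centre — B: about -2, C: about +5, D: about -3. Region B is closest to zero.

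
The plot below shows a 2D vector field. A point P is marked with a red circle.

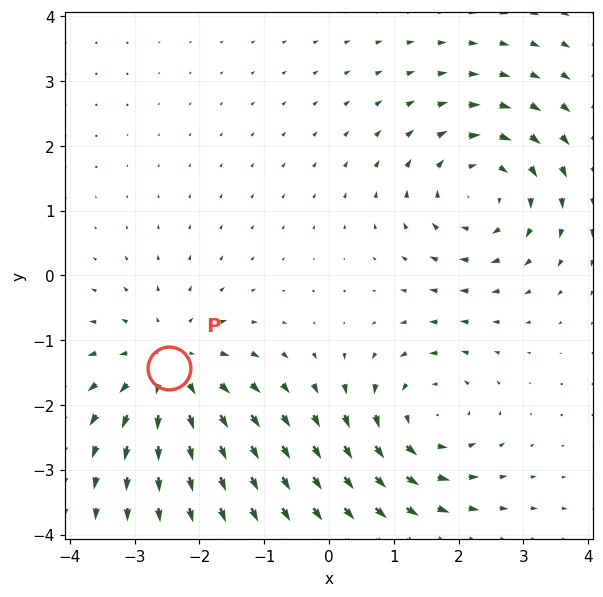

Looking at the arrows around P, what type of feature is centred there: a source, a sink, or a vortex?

At P (-2.5, -1.4) the arrows spread outward. Divergence about +3, curl ≈0 — positive divergence with near-zero curl is a source.

source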